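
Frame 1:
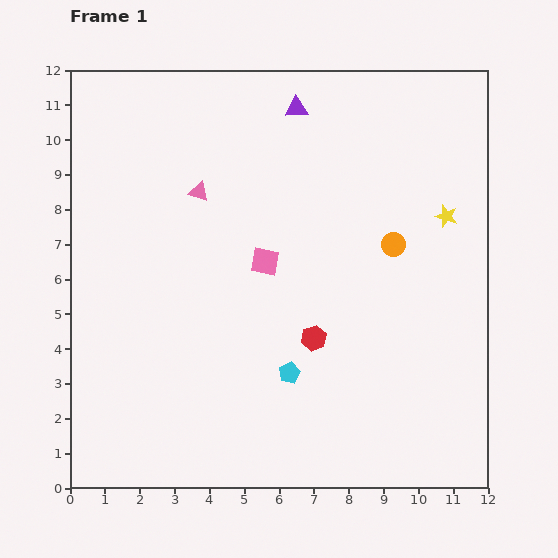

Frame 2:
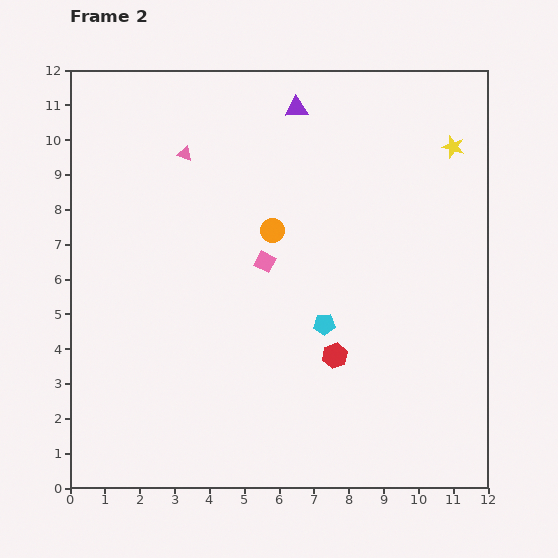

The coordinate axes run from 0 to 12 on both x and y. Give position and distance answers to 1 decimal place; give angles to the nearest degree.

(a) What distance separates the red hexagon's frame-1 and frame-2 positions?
0.8

The red hexagon moved from (7.0, 4.3) to (7.6, 3.8), a distance of √(0.6² + 0.5²) ≈ 0.8.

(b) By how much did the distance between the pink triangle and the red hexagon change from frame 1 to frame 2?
+1.9

Distance in frame 1: 5.3. Distance in frame 2: 7.2.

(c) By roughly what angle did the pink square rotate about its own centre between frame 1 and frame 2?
17° clockwise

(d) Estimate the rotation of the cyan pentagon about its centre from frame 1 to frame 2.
22° clockwise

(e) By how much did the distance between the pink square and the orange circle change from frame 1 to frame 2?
-2.8

Distance in frame 1: 3.7. Distance in frame 2: 0.9.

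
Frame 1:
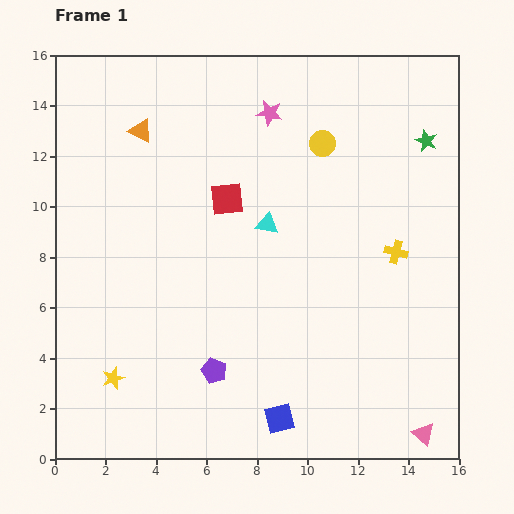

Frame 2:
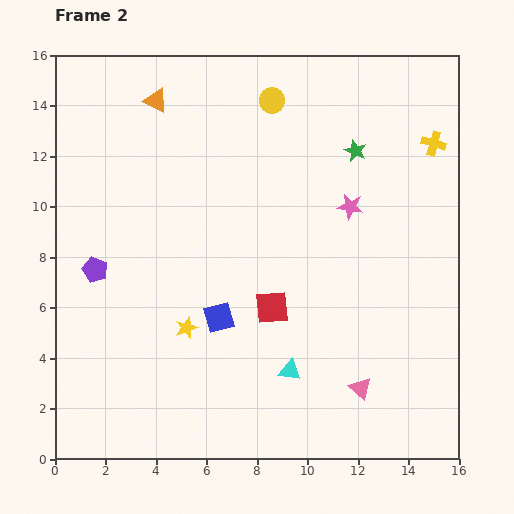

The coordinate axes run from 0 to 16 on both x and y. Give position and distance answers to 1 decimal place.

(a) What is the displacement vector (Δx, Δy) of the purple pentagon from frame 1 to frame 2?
(-4.7, 4.0)

The purple pentagon was at (6.3, 3.5) in frame 1 and (1.6, 7.5) in frame 2.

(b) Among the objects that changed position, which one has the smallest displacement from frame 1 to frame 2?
the orange triangle

(moved 1.3)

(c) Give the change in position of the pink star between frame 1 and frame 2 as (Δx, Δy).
(3.2, -3.7)

The pink star was at (8.5, 13.7) in frame 1 and (11.7, 10.0) in frame 2.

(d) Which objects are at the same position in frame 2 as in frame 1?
none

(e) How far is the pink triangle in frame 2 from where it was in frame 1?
3.1

The pink triangle moved from (14.6, 1.0) to (12.1, 2.8), a distance of √(2.5² + 1.8²) ≈ 3.1.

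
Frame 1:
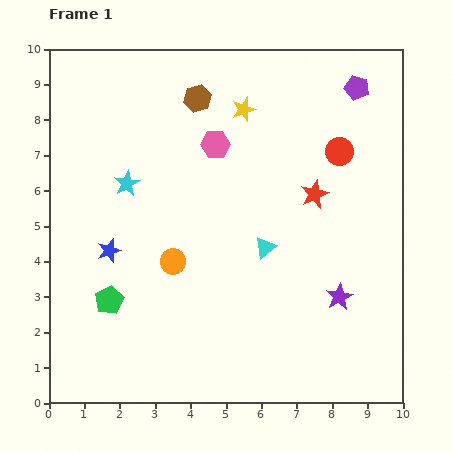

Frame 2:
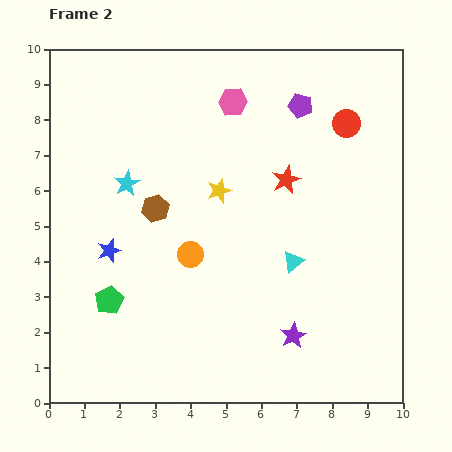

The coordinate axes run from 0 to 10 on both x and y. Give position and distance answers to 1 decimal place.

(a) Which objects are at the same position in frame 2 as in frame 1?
the green pentagon, the cyan star, the blue star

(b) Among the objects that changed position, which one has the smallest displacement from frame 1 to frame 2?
the orange circle

(moved 0.5)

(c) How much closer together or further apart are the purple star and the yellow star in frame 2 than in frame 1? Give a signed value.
-1.3

Distance in frame 1: 5.9. Distance in frame 2: 4.6.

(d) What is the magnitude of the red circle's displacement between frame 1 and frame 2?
0.8

The red circle moved from (8.2, 7.1) to (8.4, 7.9), a distance of √(0.2² + 0.8²) ≈ 0.8.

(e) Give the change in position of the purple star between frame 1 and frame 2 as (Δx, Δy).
(-1.3, -1.1)

The purple star was at (8.2, 3.0) in frame 1 and (6.9, 1.9) in frame 2.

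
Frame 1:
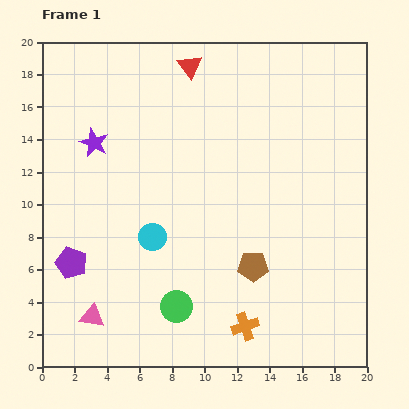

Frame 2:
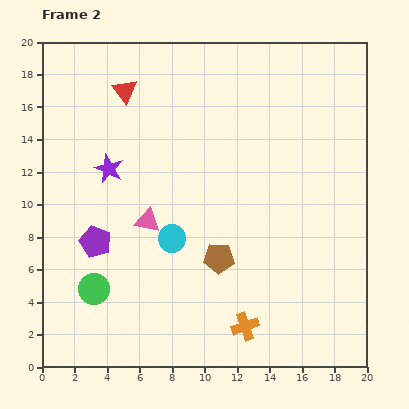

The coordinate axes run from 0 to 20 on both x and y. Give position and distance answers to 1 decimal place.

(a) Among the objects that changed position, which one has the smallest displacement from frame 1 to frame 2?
the cyan circle

(moved 1.2)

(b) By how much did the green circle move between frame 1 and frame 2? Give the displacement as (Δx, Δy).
(-5.1, 1.1)

The green circle was at (8.3, 3.7) in frame 1 and (3.2, 4.8) in frame 2.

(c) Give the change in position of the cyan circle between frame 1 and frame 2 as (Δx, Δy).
(1.2, -0.1)

The cyan circle was at (6.8, 8.0) in frame 1 and (8.0, 7.9) in frame 2.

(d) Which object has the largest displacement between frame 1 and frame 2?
the pink triangle

(moved 6.8; next 5.2)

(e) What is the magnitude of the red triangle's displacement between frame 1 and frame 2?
4.3

The red triangle moved from (9.1, 18.5) to (5.1, 17.0), a distance of √(4.0² + 1.5²) ≈ 4.3.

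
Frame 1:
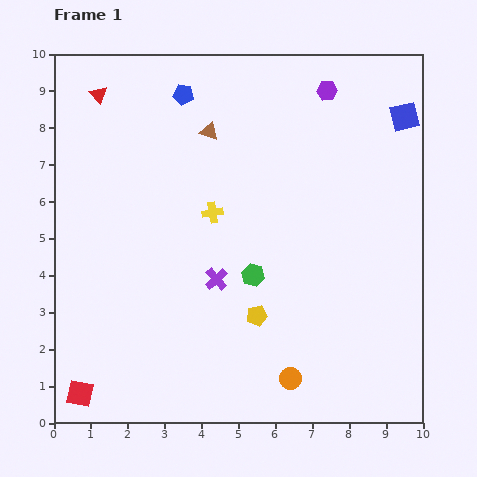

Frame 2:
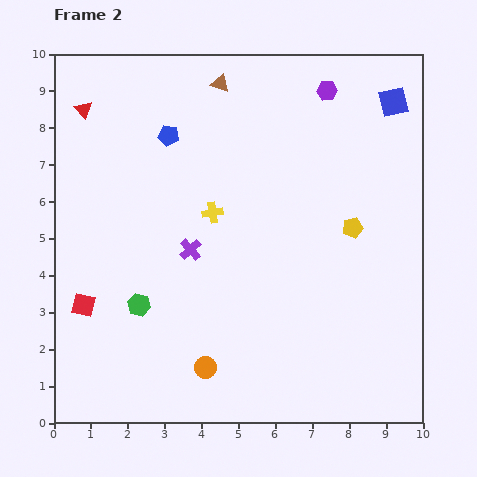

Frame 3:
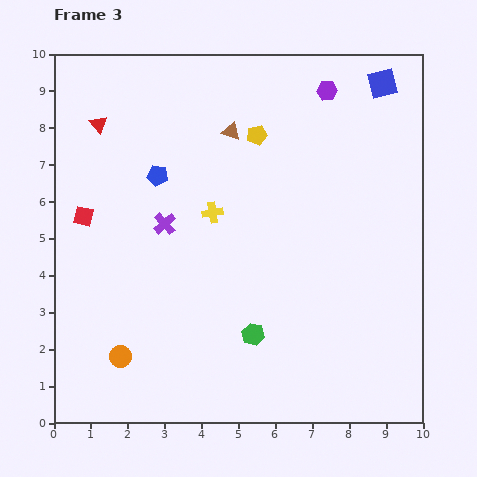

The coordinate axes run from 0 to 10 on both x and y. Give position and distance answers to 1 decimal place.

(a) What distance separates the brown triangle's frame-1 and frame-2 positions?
1.3

The brown triangle moved from (4.2, 7.9) to (4.5, 9.2), a distance of √(0.3² + 1.3²) ≈ 1.3.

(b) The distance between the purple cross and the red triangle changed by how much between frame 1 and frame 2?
-1.1

Distance in frame 1: 5.9. Distance in frame 2: 4.8.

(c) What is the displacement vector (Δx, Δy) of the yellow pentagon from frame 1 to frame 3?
(0.0, 4.9)

The yellow pentagon was at (5.5, 2.9) in frame 1 and (5.5, 7.8) in frame 3.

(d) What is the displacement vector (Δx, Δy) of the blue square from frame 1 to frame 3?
(-0.6, 0.9)

The blue square was at (9.5, 8.3) in frame 1 and (8.9, 9.2) in frame 3.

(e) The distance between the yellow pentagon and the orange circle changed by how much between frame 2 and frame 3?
+1.5

Distance in frame 2: 5.5. Distance in frame 3: 7.0.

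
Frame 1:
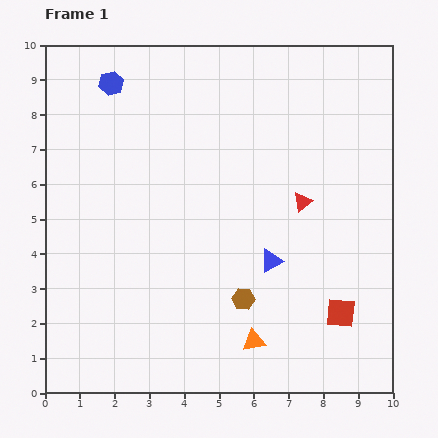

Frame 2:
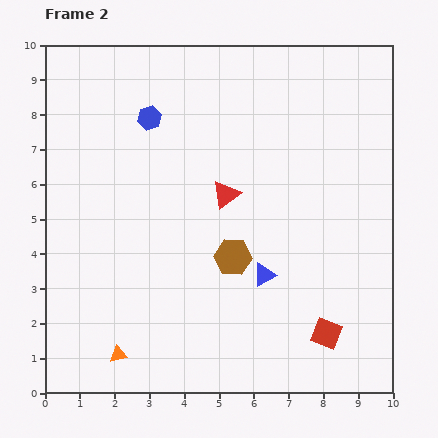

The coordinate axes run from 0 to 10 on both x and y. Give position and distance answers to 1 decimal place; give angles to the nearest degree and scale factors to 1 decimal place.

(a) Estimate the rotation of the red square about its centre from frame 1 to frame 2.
17° clockwise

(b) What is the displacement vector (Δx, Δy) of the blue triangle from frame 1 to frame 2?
(-0.2, -0.4)

The blue triangle was at (6.5, 3.8) in frame 1 and (6.3, 3.4) in frame 2.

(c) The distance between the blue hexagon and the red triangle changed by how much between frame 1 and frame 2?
-3.4

Distance in frame 1: 6.5. Distance in frame 2: 3.1.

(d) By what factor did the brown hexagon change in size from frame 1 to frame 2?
1.7×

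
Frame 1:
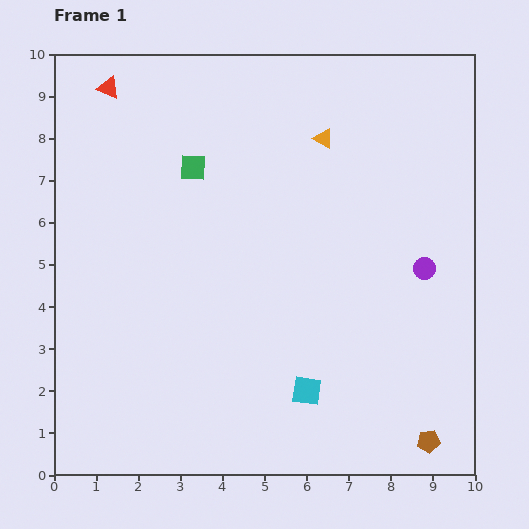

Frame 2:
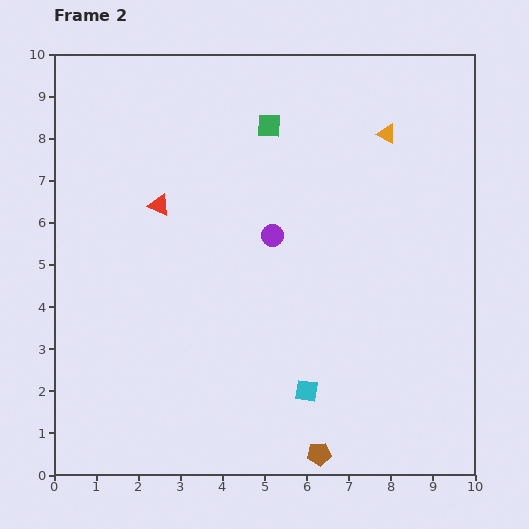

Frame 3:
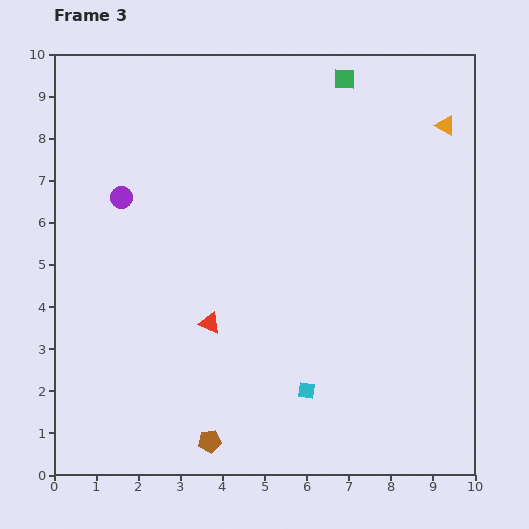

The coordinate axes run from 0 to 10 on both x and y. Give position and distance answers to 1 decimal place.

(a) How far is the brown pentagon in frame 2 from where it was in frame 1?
2.6

The brown pentagon moved from (8.9, 0.8) to (6.3, 0.5), a distance of √(2.6² + 0.3²) ≈ 2.6.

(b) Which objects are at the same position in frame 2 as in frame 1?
the cyan square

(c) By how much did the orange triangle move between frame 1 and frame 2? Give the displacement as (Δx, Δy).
(1.5, 0.1)

The orange triangle was at (6.4, 8.0) in frame 1 and (7.9, 8.1) in frame 2.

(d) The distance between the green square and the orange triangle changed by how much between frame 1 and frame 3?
-0.6

Distance in frame 1: 3.2. Distance in frame 3: 2.6.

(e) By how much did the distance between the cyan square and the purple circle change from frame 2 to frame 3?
+2.6

Distance in frame 2: 3.8. Distance in frame 3: 6.4.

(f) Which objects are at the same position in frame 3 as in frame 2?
the cyan square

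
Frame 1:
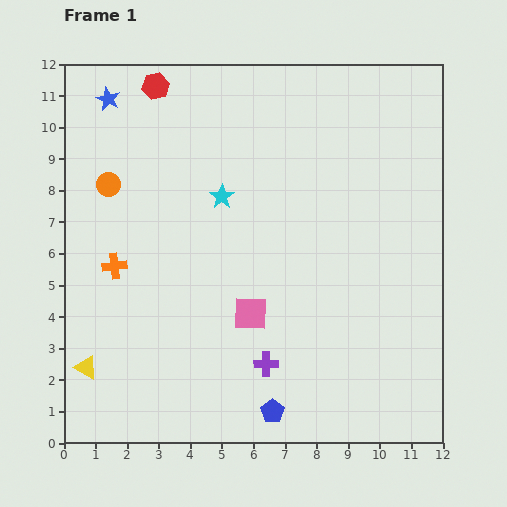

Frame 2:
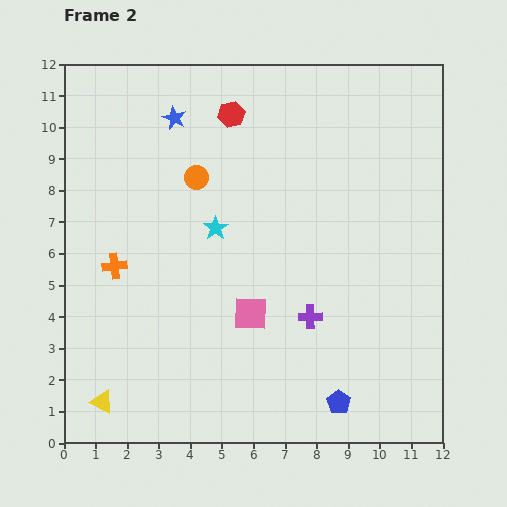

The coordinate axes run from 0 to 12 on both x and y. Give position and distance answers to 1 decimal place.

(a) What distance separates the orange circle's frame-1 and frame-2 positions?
2.8

The orange circle moved from (1.4, 8.2) to (4.2, 8.4), a distance of √(2.8² + 0.2²) ≈ 2.8.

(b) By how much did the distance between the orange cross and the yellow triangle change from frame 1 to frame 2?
+1.0

Distance in frame 1: 3.3. Distance in frame 2: 4.3.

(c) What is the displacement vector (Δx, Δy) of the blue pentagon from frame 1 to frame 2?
(2.1, 0.3)

The blue pentagon was at (6.6, 1.0) in frame 1 and (8.7, 1.3) in frame 2.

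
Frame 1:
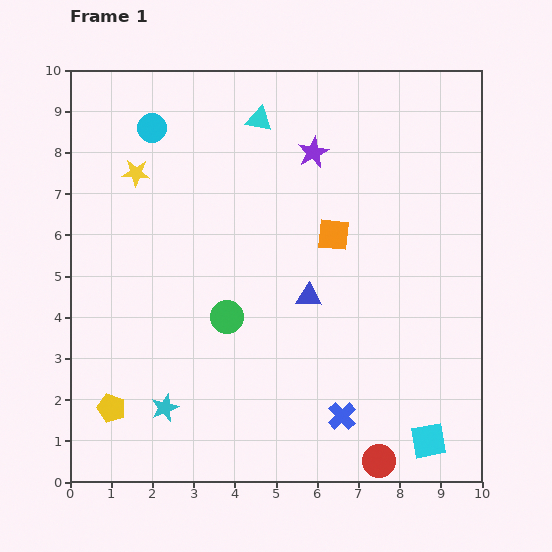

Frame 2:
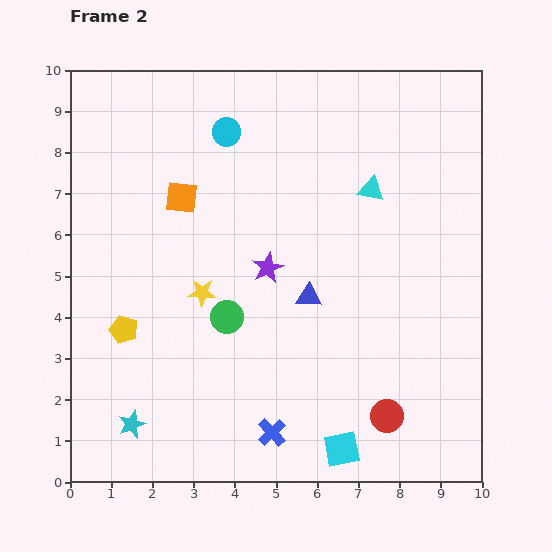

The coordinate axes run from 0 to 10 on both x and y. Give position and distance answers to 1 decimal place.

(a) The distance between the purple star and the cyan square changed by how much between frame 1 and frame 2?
-2.7

Distance in frame 1: 7.5. Distance in frame 2: 4.8.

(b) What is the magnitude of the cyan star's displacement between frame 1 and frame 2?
0.9

The cyan star moved from (2.3, 1.8) to (1.5, 1.4), a distance of √(0.8² + 0.4²) ≈ 0.9.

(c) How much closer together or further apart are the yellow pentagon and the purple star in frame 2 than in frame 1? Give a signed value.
-4.1

Distance in frame 1: 7.9. Distance in frame 2: 3.8.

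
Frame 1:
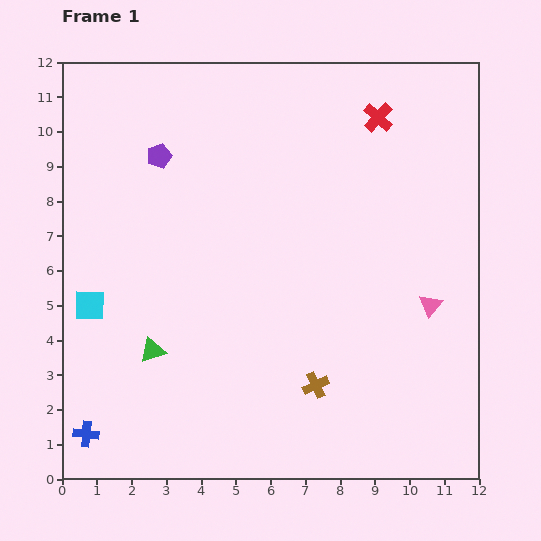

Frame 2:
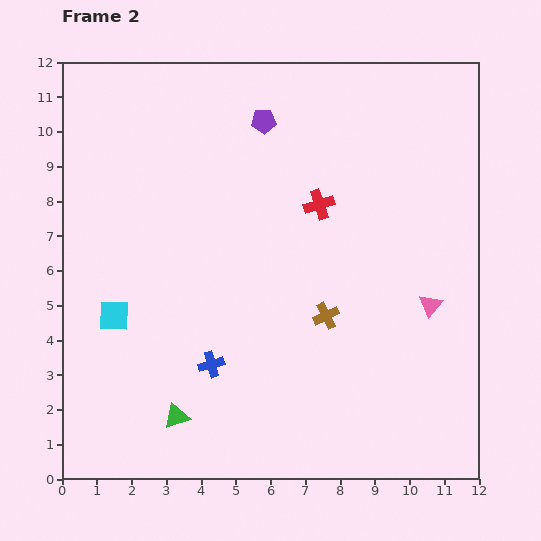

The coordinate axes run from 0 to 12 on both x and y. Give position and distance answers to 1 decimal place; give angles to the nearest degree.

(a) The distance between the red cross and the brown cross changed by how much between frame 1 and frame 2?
-4.7

Distance in frame 1: 7.9. Distance in frame 2: 3.2.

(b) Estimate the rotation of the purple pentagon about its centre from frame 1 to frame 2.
17° clockwise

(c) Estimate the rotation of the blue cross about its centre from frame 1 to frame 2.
21° counter-clockwise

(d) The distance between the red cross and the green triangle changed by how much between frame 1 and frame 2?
-2.0

Distance in frame 1: 9.3. Distance in frame 2: 7.3.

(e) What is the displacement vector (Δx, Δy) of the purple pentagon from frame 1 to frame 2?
(3.0, 1.0)

The purple pentagon was at (2.8, 9.3) in frame 1 and (5.8, 10.3) in frame 2.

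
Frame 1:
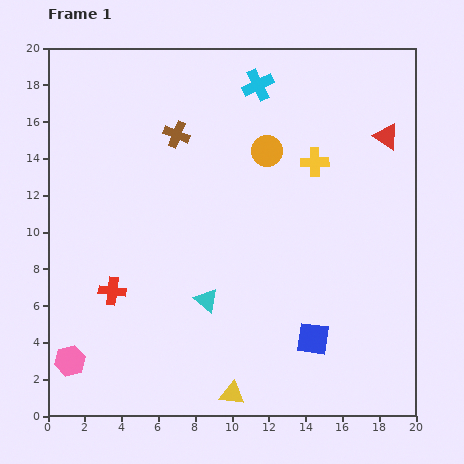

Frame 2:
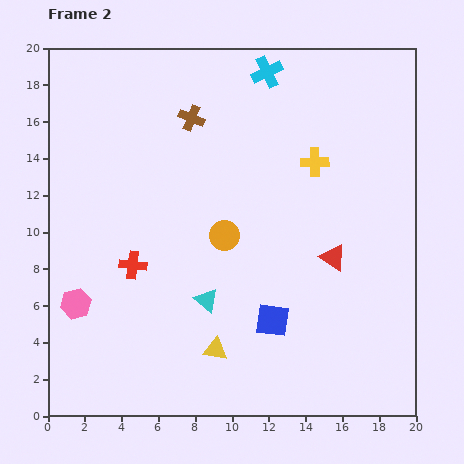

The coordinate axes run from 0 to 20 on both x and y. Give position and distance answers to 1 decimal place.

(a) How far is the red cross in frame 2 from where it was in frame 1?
1.8

The red cross moved from (3.5, 6.8) to (4.6, 8.2), a distance of √(1.1² + 1.4²) ≈ 1.8.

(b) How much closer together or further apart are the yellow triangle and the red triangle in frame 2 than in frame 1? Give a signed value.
-8.2

Distance in frame 1: 16.3. Distance in frame 2: 8.1.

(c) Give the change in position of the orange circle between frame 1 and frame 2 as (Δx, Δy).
(-2.3, -4.6)

The orange circle was at (11.9, 14.4) in frame 1 and (9.6, 9.8) in frame 2.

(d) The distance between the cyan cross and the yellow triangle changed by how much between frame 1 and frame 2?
-1.5

Distance in frame 1: 16.9. Distance in frame 2: 15.4.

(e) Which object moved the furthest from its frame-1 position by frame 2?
the red triangle

(moved 7.2; next 5.1)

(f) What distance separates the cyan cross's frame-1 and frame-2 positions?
0.9

The cyan cross moved from (11.4, 18.0) to (11.9, 18.7), a distance of √(0.5² + 0.7²) ≈ 0.9.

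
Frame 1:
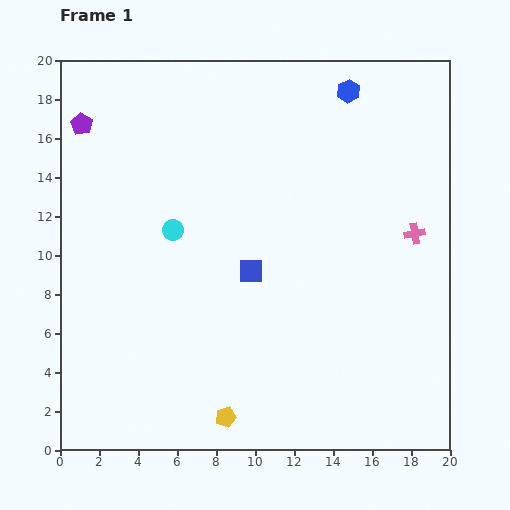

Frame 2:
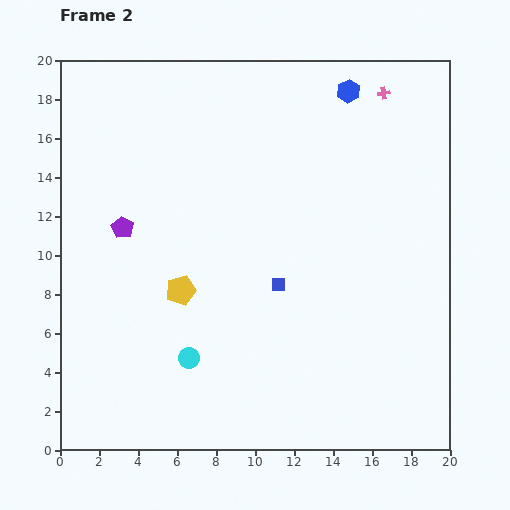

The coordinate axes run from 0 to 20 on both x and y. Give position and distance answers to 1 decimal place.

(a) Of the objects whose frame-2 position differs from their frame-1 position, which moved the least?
the blue square

(moved 1.6)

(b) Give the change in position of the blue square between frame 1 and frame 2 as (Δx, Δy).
(1.4, -0.7)

The blue square was at (9.8, 9.2) in frame 1 and (11.2, 8.5) in frame 2.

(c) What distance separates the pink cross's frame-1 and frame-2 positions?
7.4

The pink cross moved from (18.2, 11.1) to (16.6, 18.3), a distance of √(1.6² + 7.2²) ≈ 7.4.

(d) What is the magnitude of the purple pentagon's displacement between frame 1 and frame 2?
5.7

The purple pentagon moved from (1.1, 16.7) to (3.2, 11.4), a distance of √(2.1² + 5.3²) ≈ 5.7.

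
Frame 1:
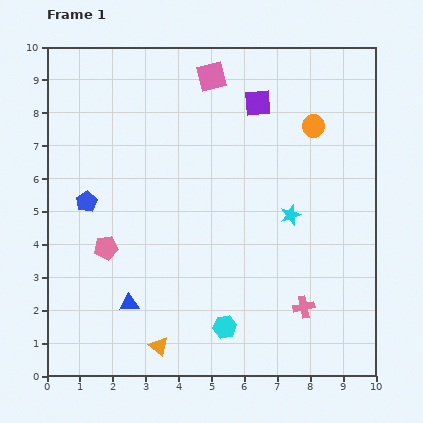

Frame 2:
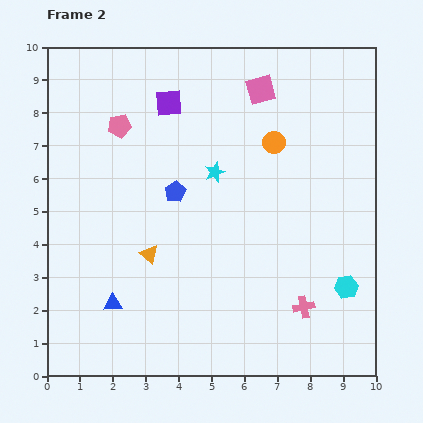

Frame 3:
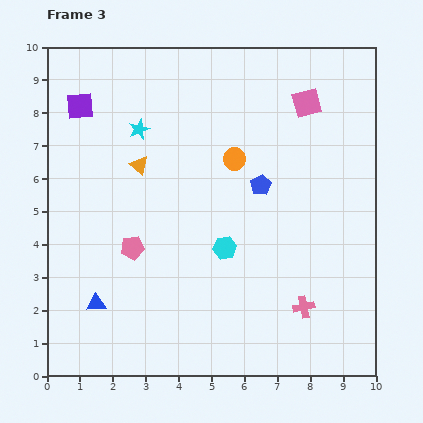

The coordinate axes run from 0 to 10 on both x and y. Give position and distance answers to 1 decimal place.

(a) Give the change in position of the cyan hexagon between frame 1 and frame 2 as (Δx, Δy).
(3.7, 1.2)

The cyan hexagon was at (5.4, 1.5) in frame 1 and (9.1, 2.7) in frame 2.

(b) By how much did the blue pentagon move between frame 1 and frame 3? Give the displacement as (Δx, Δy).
(5.3, 0.5)

The blue pentagon was at (1.2, 5.3) in frame 1 and (6.5, 5.8) in frame 3.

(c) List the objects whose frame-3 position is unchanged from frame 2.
the pink cross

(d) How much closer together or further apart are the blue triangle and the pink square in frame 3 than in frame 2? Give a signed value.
+0.9

Distance in frame 2: 7.9. Distance in frame 3: 8.8.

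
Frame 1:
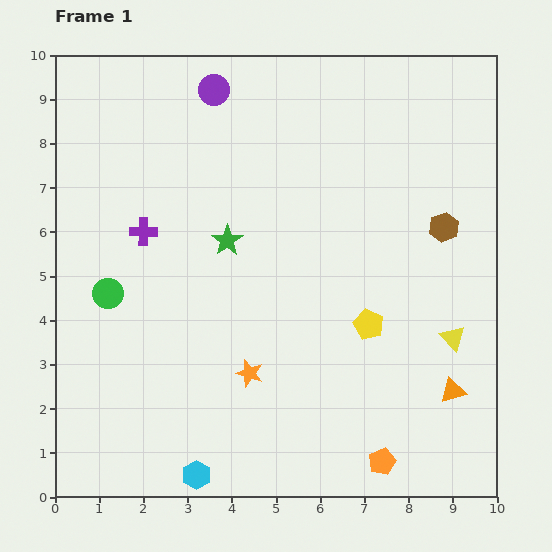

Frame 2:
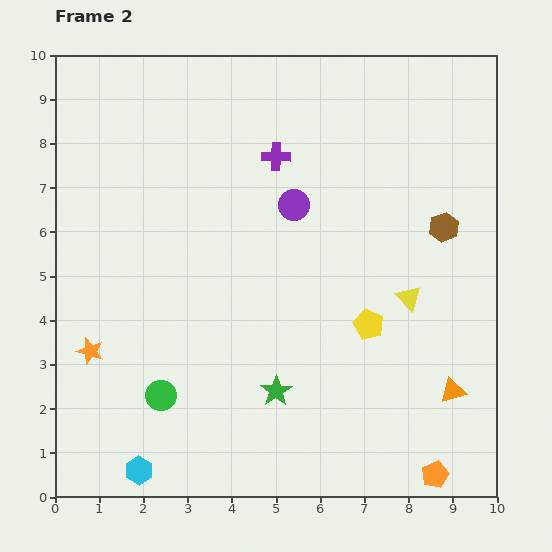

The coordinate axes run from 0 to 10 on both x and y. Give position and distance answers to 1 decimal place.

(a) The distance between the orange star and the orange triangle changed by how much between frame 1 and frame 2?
+3.6

Distance in frame 1: 4.6. Distance in frame 2: 8.2.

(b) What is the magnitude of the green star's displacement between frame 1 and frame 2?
3.6

The green star moved from (3.9, 5.8) to (5.0, 2.4), a distance of √(1.1² + 3.4²) ≈ 3.6.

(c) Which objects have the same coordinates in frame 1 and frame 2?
the yellow pentagon, the orange triangle, the brown hexagon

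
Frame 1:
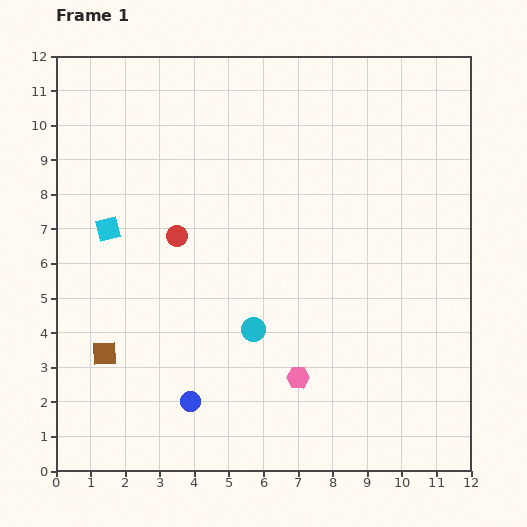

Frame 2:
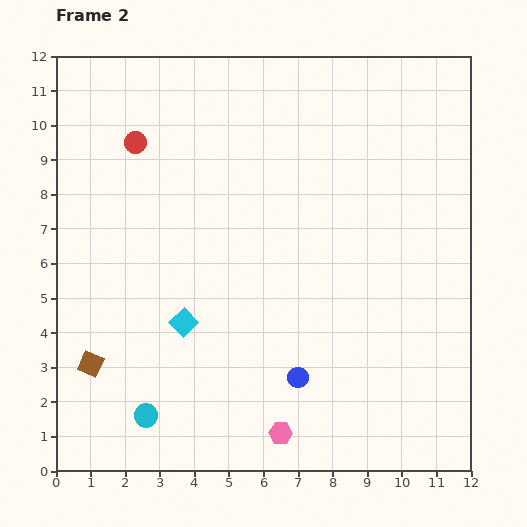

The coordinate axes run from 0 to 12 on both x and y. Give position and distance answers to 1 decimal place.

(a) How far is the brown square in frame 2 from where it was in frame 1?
0.5

The brown square moved from (1.4, 3.4) to (1.0, 3.1), a distance of √(0.4² + 0.3²) ≈ 0.5.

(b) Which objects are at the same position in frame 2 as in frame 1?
none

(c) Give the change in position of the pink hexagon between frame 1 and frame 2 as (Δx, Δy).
(-0.5, -1.6)

The pink hexagon was at (7.0, 2.7) in frame 1 and (6.5, 1.1) in frame 2.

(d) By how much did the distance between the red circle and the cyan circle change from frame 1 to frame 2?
+4.4

Distance in frame 1: 3.5. Distance in frame 2: 7.9.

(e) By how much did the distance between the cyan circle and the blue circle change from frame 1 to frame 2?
+1.7

Distance in frame 1: 2.8. Distance in frame 2: 4.5.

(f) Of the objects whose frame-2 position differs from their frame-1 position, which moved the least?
the brown square

(moved 0.5)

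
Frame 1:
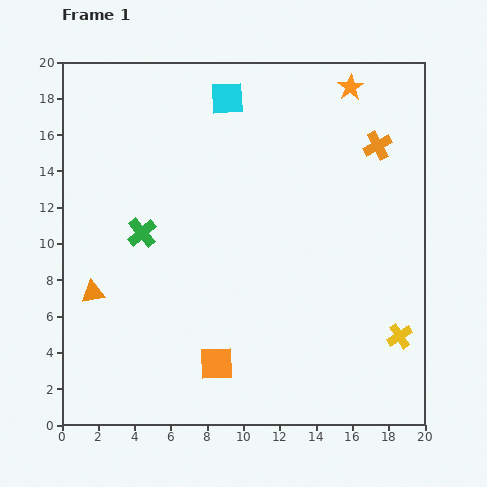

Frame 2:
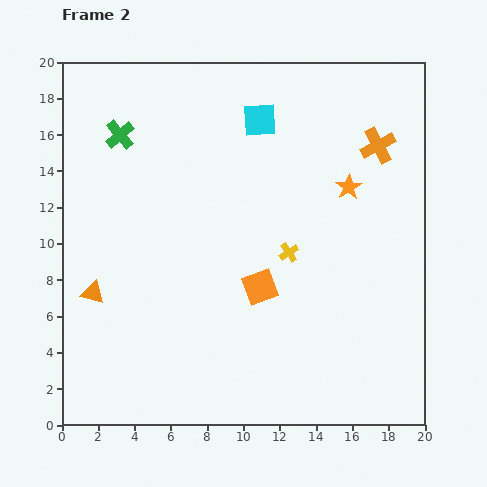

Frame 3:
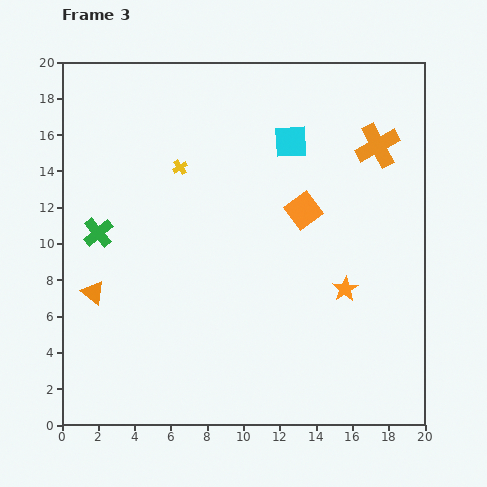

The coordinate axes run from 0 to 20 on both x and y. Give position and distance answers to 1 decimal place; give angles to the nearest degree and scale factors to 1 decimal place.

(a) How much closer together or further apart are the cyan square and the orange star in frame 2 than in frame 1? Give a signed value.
-0.7

Distance in frame 1: 6.8. Distance in frame 2: 6.1.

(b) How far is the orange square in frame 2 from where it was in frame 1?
4.8

The orange square moved from (8.5, 3.4) to (10.9, 7.6), a distance of √(2.4² + 4.2²) ≈ 4.8.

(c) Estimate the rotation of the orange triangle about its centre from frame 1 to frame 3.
47° clockwise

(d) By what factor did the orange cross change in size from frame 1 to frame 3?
1.5×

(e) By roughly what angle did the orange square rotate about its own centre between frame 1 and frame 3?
35° counter-clockwise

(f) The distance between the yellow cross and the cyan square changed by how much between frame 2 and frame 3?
-1.2

Distance in frame 2: 7.5. Distance in frame 3: 6.3.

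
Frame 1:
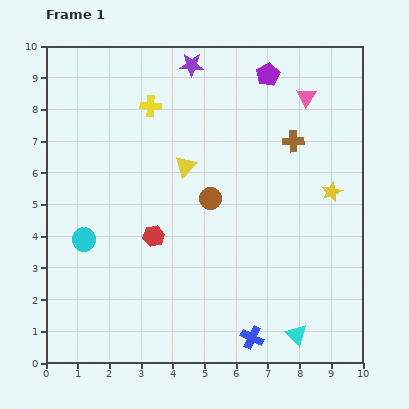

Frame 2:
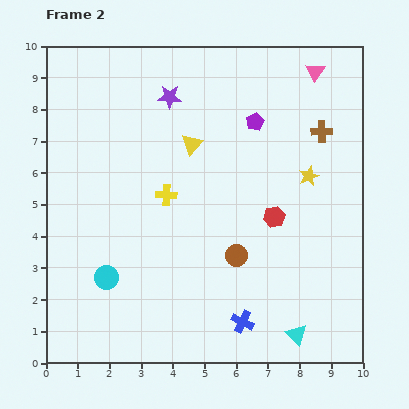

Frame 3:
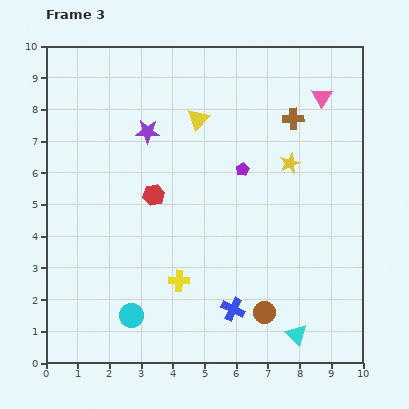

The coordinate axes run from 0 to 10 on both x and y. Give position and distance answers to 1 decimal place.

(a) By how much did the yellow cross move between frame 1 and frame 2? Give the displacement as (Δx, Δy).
(0.5, -2.8)

The yellow cross was at (3.3, 8.1) in frame 1 and (3.8, 5.3) in frame 2.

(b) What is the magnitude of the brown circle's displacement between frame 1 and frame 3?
4.0

The brown circle moved from (5.2, 5.2) to (6.9, 1.6), a distance of √(1.7² + 3.6²) ≈ 4.0.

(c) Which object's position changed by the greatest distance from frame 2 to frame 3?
the red hexagon

(moved 3.9; next 2.7)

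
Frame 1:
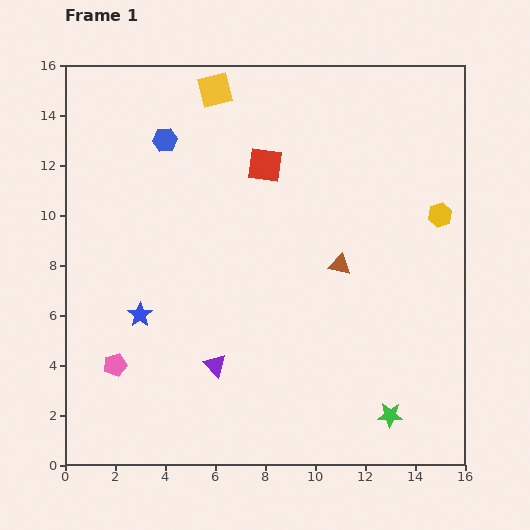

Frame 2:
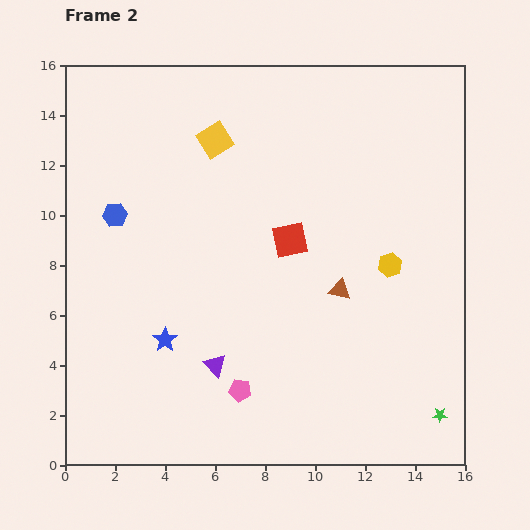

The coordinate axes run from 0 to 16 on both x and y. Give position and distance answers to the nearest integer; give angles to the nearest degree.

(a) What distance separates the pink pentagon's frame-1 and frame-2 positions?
5

The pink pentagon moved from (2, 4) to (7, 3), a distance of √(5² + 1²) ≈ 5.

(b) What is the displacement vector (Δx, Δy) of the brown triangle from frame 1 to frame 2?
(0, -1)

The brown triangle was at (11, 8) in frame 1 and (11, 7) in frame 2.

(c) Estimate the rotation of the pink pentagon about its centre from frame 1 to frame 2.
22° clockwise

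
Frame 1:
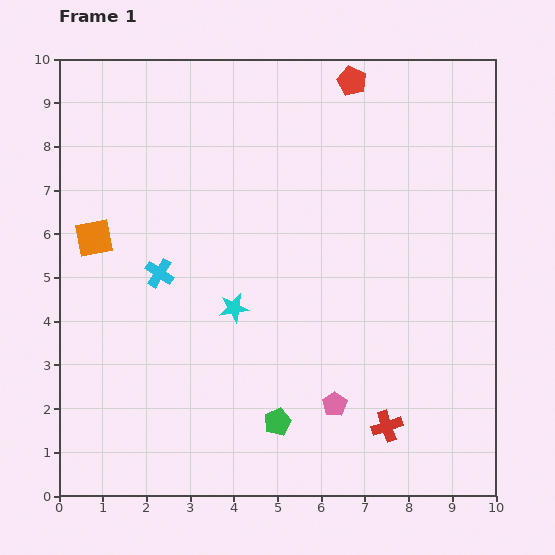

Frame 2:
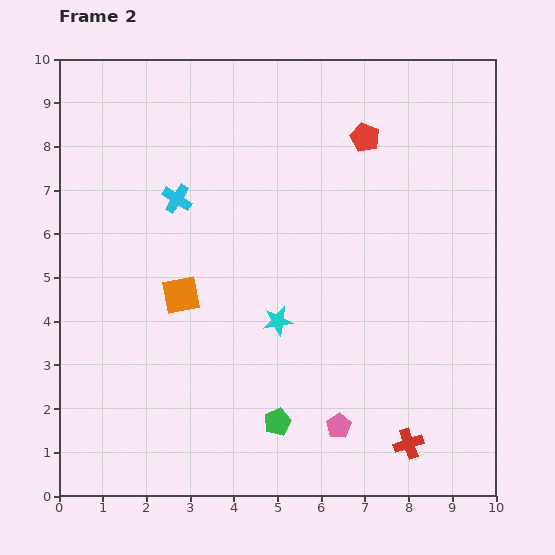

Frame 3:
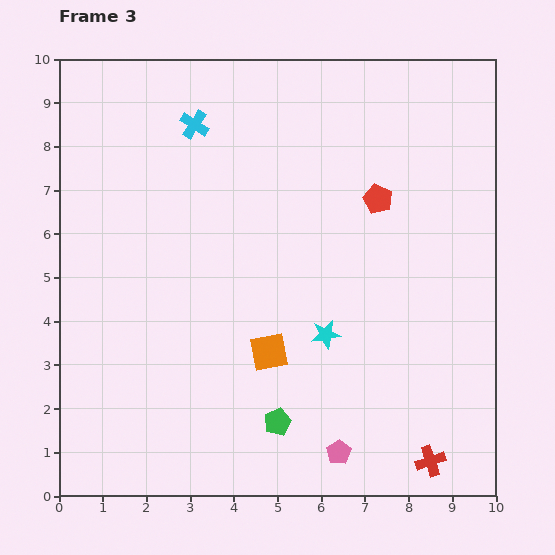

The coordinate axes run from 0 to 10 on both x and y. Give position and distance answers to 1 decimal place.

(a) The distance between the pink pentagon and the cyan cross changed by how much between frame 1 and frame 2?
+1.4

Distance in frame 1: 5.0. Distance in frame 2: 6.4.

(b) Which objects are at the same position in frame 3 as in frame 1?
the green pentagon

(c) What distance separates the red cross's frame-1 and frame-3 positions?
1.3

The red cross moved from (7.5, 1.6) to (8.5, 0.8), a distance of √(1.0² + 0.8²) ≈ 1.3.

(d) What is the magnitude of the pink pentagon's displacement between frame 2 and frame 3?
0.6

The pink pentagon moved from (6.4, 1.6) to (6.4, 1.0), a distance of √(0.0² + 0.6²) ≈ 0.6.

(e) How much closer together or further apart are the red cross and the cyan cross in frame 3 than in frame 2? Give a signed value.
+1.7

Distance in frame 2: 7.7. Distance in frame 3: 9.4.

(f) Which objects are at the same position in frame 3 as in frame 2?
the green pentagon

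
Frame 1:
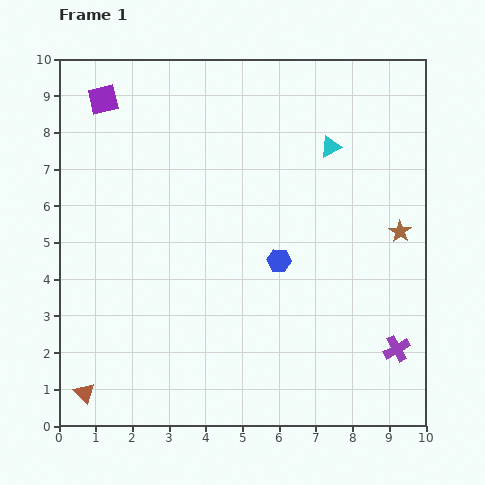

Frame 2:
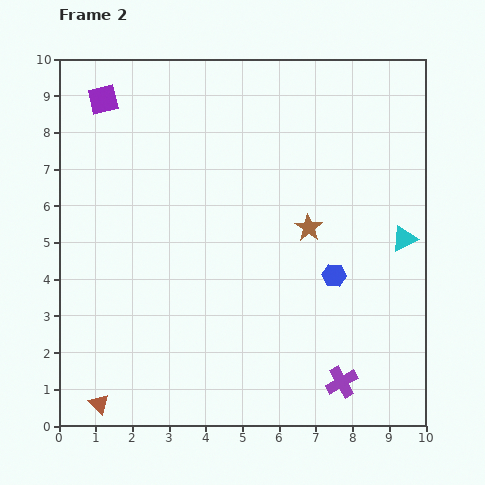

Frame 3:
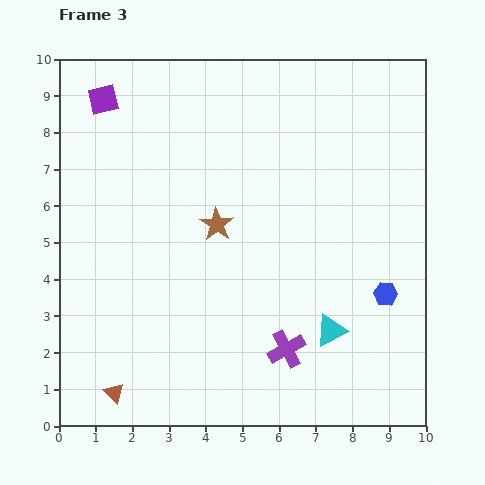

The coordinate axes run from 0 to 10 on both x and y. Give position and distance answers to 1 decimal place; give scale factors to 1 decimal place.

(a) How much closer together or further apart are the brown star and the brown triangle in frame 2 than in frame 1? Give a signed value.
-2.2

Distance in frame 1: 9.7. Distance in frame 2: 7.5.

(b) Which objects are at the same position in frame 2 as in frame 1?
the purple square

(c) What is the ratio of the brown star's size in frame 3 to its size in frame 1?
1.5×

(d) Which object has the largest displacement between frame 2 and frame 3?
the cyan triangle

(moved 3.2; next 2.5)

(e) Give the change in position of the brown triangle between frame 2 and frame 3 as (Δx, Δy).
(0.4, 0.3)

The brown triangle was at (1.1, 0.6) in frame 2 and (1.5, 0.9) in frame 3.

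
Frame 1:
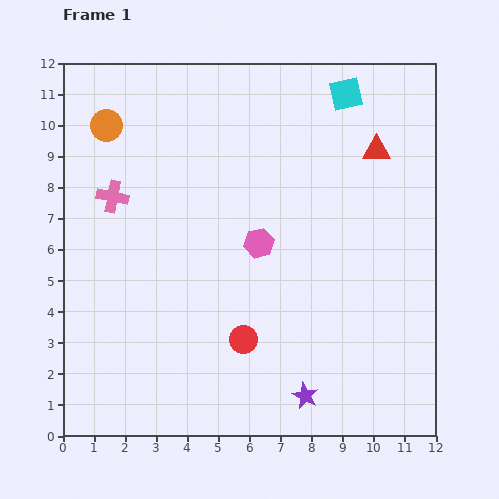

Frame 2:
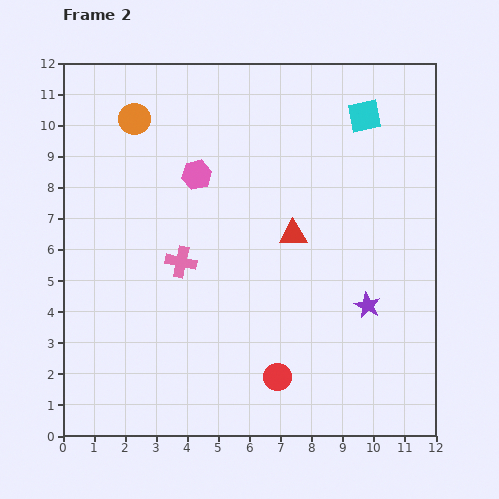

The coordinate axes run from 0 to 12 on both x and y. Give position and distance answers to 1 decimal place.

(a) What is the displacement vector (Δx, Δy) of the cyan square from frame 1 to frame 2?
(0.6, -0.7)

The cyan square was at (9.1, 11.0) in frame 1 and (9.7, 10.3) in frame 2.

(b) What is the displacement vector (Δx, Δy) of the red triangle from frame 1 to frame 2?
(-2.7, -2.7)

The red triangle was at (10.1, 9.2) in frame 1 and (7.4, 6.5) in frame 2.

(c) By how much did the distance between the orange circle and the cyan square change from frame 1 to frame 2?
-0.4

Distance in frame 1: 7.8. Distance in frame 2: 7.4.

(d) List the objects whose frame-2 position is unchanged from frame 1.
none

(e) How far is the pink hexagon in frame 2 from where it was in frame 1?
3.0

The pink hexagon moved from (6.3, 6.2) to (4.3, 8.4), a distance of √(2.0² + 2.2²) ≈ 3.0.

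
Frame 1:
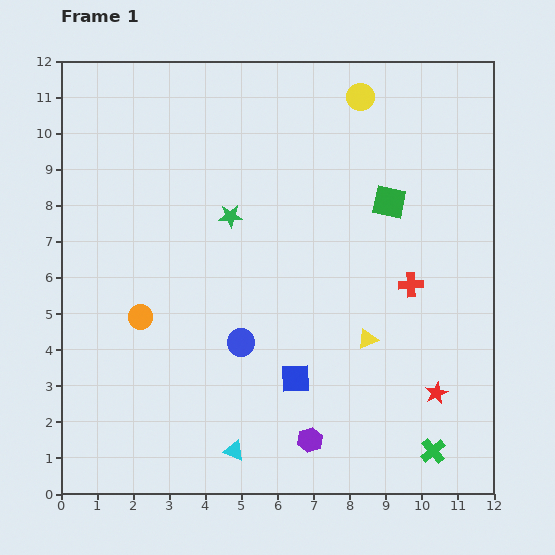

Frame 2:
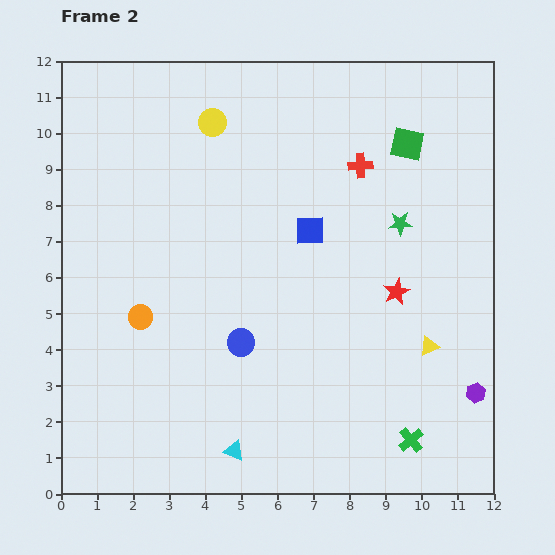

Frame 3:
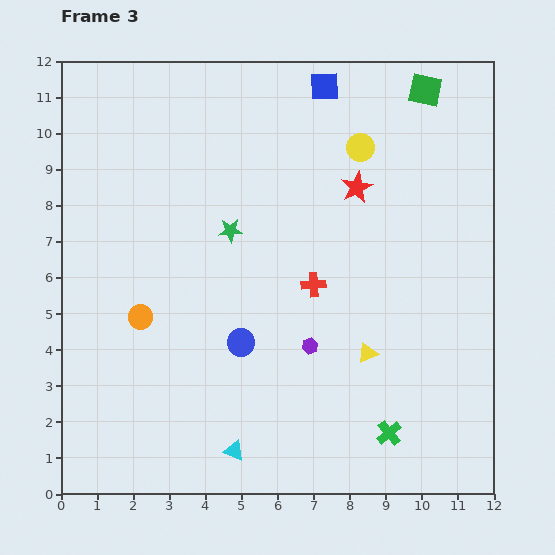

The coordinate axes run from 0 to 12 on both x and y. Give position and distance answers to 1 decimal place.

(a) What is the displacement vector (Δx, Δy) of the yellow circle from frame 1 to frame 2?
(-4.1, -0.7)

The yellow circle was at (8.3, 11.0) in frame 1 and (4.2, 10.3) in frame 2.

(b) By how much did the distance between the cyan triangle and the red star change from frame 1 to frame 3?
+2.3

Distance in frame 1: 5.8. Distance in frame 3: 8.1.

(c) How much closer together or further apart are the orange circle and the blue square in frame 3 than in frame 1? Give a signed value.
+3.6

Distance in frame 1: 4.6. Distance in frame 3: 8.2.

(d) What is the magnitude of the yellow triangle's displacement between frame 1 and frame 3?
0.4

The yellow triangle moved from (8.5, 4.3) to (8.5, 3.9), a distance of √(0.0² + 0.4²) ≈ 0.4.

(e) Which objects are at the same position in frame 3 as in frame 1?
the cyan triangle, the blue circle, the orange circle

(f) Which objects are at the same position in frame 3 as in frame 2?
the cyan triangle, the blue circle, the orange circle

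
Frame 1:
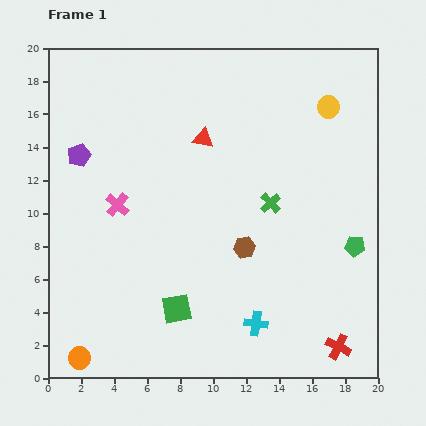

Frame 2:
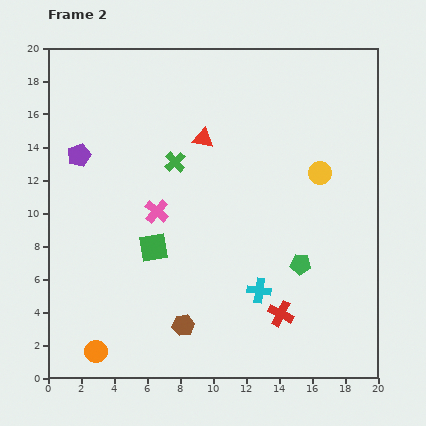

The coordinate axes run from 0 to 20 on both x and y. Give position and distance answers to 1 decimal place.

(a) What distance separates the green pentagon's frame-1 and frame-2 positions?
3.5

The green pentagon moved from (18.6, 8.0) to (15.3, 6.9), a distance of √(3.3² + 1.1²) ≈ 3.5.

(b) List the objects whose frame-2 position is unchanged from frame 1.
the purple pentagon, the red triangle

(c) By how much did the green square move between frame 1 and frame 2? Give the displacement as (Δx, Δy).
(-1.4, 3.7)

The green square was at (7.8, 4.2) in frame 1 and (6.4, 7.9) in frame 2.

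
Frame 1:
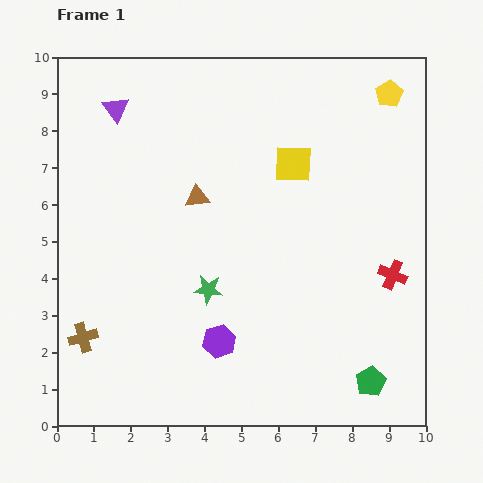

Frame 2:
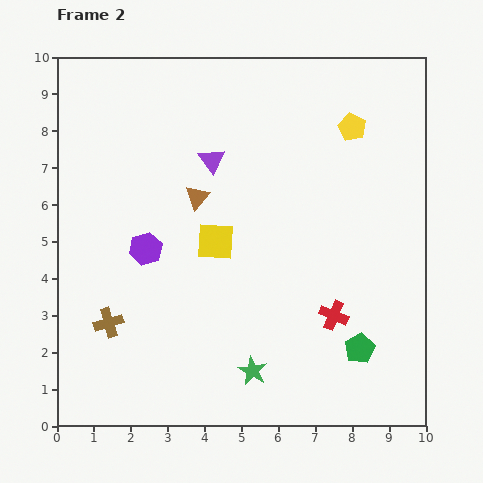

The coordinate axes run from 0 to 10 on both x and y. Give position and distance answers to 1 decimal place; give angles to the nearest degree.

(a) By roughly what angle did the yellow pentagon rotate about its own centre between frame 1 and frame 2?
16° counter-clockwise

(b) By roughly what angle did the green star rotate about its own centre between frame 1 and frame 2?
23° clockwise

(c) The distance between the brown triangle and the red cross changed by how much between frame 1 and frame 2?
-0.8

Distance in frame 1: 5.7. Distance in frame 2: 4.9.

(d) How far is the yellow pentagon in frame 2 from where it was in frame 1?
1.3

The yellow pentagon moved from (9.0, 9.0) to (8.0, 8.1), a distance of √(1.0² + 0.9²) ≈ 1.3.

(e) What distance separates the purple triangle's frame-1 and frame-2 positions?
3.0

The purple triangle moved from (1.6, 8.6) to (4.2, 7.2), a distance of √(2.6² + 1.4²) ≈ 3.0.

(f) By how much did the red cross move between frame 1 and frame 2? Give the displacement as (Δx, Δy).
(-1.6, -1.1)

The red cross was at (9.1, 4.1) in frame 1 and (7.5, 3.0) in frame 2.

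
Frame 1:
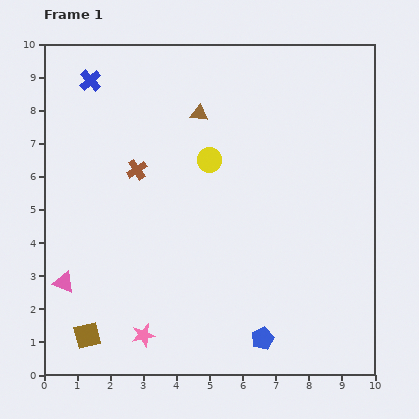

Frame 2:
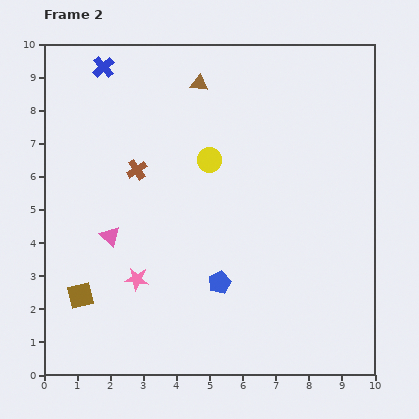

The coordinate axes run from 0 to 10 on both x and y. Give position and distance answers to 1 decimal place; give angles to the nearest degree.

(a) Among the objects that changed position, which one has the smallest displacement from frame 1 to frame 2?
the blue cross

(moved 0.6)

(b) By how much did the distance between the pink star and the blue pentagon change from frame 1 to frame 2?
-1.1

Distance in frame 1: 3.6. Distance in frame 2: 2.5.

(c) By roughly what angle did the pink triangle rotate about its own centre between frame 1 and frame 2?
21° clockwise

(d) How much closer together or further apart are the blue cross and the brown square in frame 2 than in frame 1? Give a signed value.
-0.8

Distance in frame 1: 7.7. Distance in frame 2: 6.9.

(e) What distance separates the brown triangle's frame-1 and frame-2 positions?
0.9

The brown triangle moved from (4.7, 7.9) to (4.7, 8.8), a distance of √(0.0² + 0.9²) ≈ 0.9.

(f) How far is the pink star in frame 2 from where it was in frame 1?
1.7

The pink star moved from (3.0, 1.2) to (2.8, 2.9), a distance of √(0.2² + 1.7²) ≈ 1.7.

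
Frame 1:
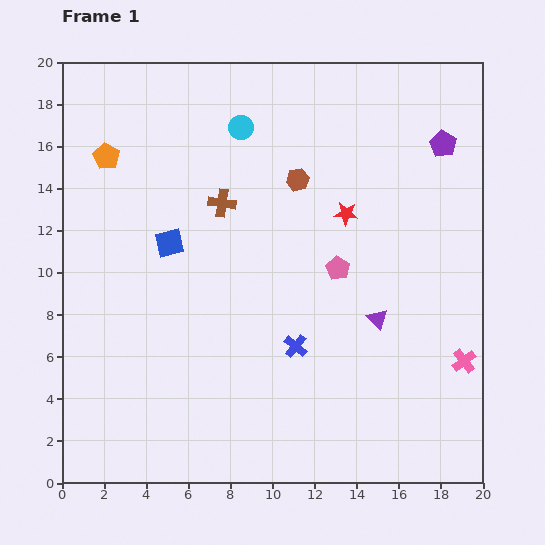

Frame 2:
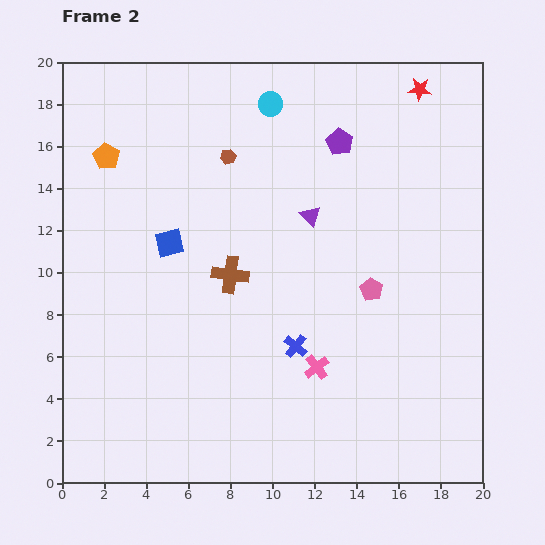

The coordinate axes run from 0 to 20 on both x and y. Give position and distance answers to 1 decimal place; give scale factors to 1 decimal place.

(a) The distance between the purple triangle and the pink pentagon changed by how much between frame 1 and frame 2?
+1.4

Distance in frame 1: 3.1. Distance in frame 2: 4.5.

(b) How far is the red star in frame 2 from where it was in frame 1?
6.9

The red star moved from (13.5, 12.8) to (17.0, 18.7), a distance of √(3.5² + 5.9²) ≈ 6.9.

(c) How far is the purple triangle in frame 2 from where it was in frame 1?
5.9

The purple triangle moved from (15.0, 7.8) to (11.8, 12.7), a distance of √(3.2² + 4.9²) ≈ 5.9.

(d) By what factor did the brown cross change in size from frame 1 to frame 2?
1.3×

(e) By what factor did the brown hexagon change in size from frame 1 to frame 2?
0.7×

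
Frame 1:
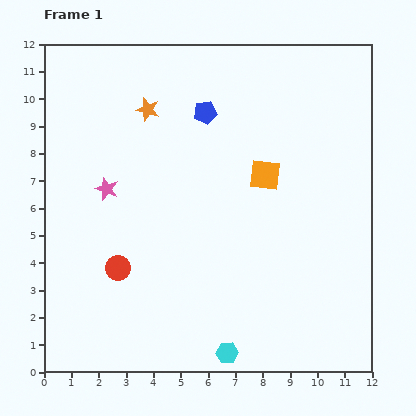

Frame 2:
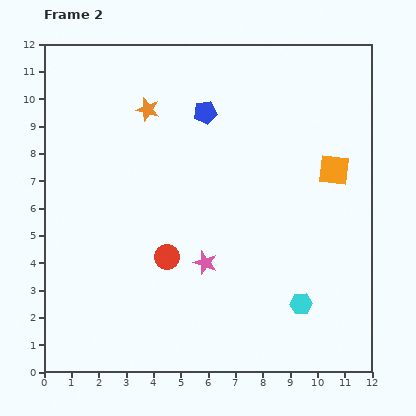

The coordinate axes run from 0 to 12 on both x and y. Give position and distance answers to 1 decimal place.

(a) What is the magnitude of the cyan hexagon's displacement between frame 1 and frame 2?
3.2

The cyan hexagon moved from (6.7, 0.7) to (9.4, 2.5), a distance of √(2.7² + 1.8²) ≈ 3.2.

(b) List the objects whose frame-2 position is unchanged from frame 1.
the blue pentagon, the orange star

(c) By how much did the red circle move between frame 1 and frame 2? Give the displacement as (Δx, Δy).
(1.8, 0.4)

The red circle was at (2.7, 3.8) in frame 1 and (4.5, 4.2) in frame 2.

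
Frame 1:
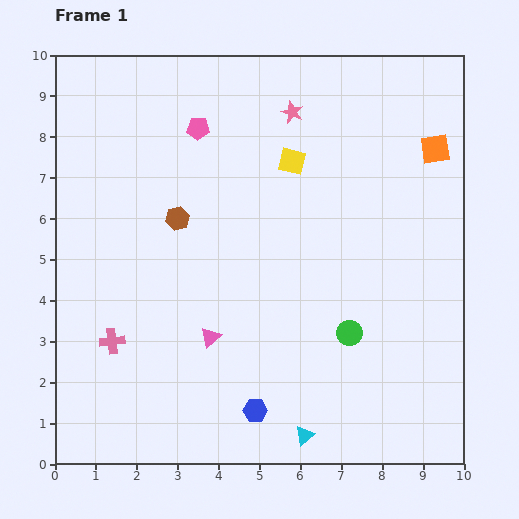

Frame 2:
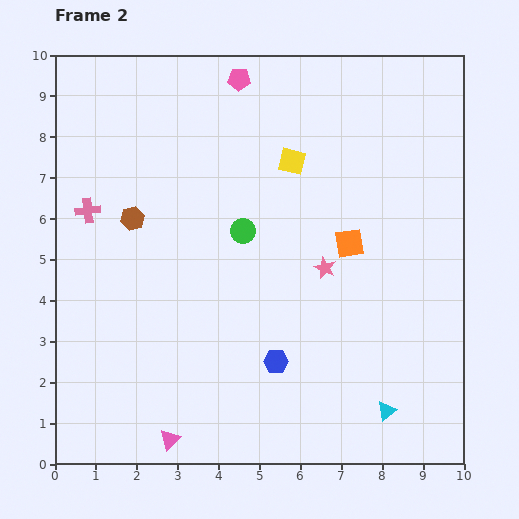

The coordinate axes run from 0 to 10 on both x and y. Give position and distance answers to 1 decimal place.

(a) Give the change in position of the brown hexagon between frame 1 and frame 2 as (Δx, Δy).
(-1.1, 0.0)

The brown hexagon was at (3.0, 6.0) in frame 1 and (1.9, 6.0) in frame 2.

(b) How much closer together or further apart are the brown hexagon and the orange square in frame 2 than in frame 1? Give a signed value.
-1.2

Distance in frame 1: 6.5. Distance in frame 2: 5.3.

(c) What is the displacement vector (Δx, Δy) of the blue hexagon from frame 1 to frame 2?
(0.5, 1.2)

The blue hexagon was at (4.9, 1.3) in frame 1 and (5.4, 2.5) in frame 2.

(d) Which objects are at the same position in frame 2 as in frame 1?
the yellow square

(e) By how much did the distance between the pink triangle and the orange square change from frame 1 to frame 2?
-0.7

Distance in frame 1: 7.2. Distance in frame 2: 6.5.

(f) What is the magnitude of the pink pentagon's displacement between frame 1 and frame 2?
1.6

The pink pentagon moved from (3.5, 8.2) to (4.5, 9.4), a distance of √(1.0² + 1.2²) ≈ 1.6.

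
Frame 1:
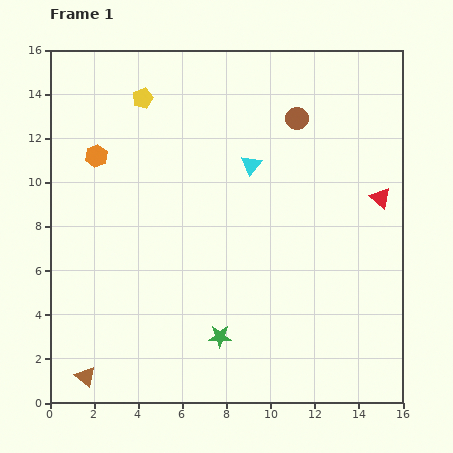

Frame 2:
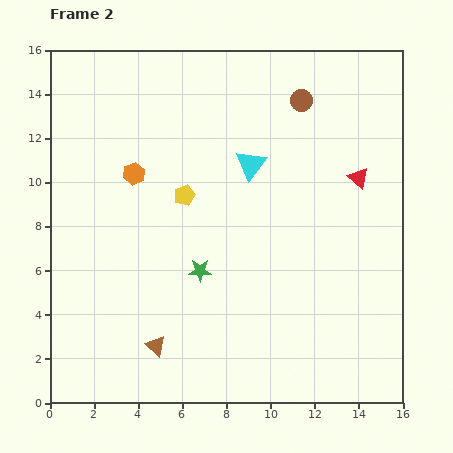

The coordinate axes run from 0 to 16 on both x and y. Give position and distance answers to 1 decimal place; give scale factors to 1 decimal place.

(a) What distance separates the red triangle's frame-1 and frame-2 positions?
1.3

The red triangle moved from (15.0, 9.3) to (14.0, 10.2), a distance of √(1.0² + 0.9²) ≈ 1.3.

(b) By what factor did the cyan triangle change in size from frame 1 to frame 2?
1.5×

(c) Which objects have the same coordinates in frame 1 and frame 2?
the cyan triangle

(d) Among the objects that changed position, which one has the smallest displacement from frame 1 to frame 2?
the brown circle

(moved 0.8)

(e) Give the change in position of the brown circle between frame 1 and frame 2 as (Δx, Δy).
(0.2, 0.8)

The brown circle was at (11.2, 12.9) in frame 1 and (11.4, 13.7) in frame 2.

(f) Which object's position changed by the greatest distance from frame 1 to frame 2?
the yellow pentagon

(moved 4.8; next 3.5)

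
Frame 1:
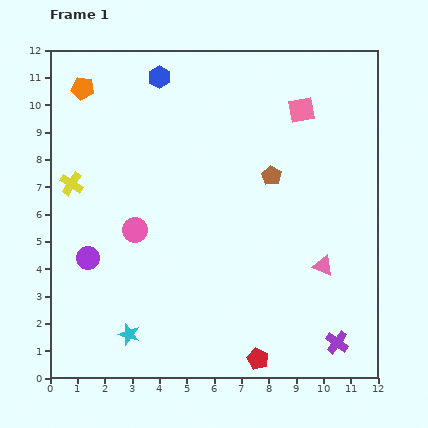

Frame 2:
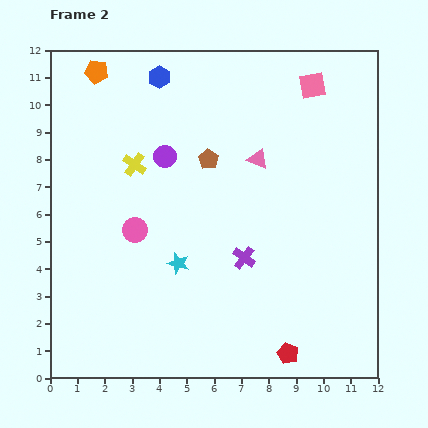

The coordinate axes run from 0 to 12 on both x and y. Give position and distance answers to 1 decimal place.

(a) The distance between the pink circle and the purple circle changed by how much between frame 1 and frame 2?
+0.9

Distance in frame 1: 2.0. Distance in frame 2: 2.9.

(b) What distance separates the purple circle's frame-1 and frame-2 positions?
4.6

The purple circle moved from (1.4, 4.4) to (4.2, 8.1), a distance of √(2.8² + 3.7²) ≈ 4.6.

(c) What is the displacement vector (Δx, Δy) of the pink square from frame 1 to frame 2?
(0.4, 0.9)

The pink square was at (9.2, 9.8) in frame 1 and (9.6, 10.7) in frame 2.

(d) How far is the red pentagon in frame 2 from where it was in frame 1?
1.1

The red pentagon moved from (7.6, 0.7) to (8.7, 0.9), a distance of √(1.1² + 0.2²) ≈ 1.1.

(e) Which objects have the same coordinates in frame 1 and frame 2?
the pink circle, the blue hexagon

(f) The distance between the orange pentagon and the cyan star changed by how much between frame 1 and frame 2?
-1.6

Distance in frame 1: 9.2. Distance in frame 2: 7.6.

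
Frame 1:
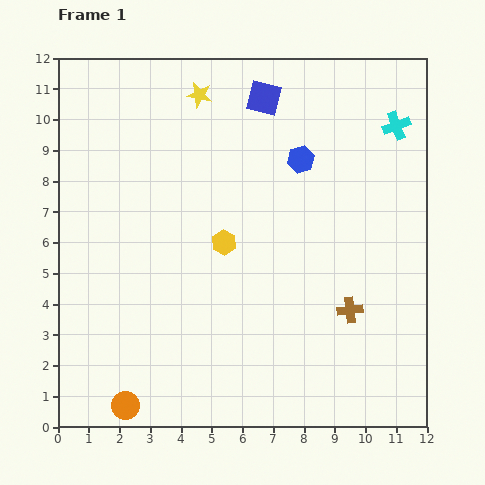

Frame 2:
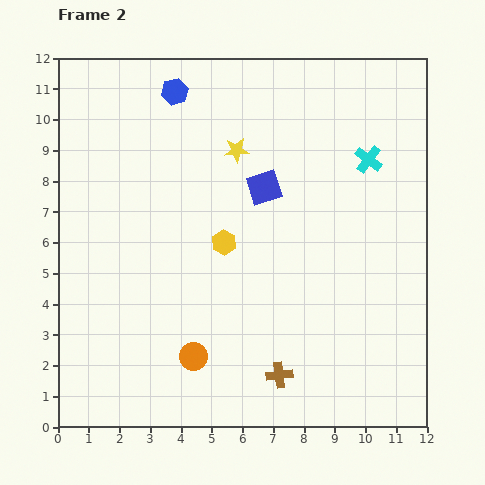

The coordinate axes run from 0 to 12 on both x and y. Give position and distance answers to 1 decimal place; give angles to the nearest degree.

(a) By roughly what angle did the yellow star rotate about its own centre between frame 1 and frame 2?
17° counter-clockwise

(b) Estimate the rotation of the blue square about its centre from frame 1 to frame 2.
31° counter-clockwise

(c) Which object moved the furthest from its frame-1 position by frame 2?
the blue hexagon

(moved 4.7; next 3.1)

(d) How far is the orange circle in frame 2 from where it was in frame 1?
2.7

The orange circle moved from (2.2, 0.7) to (4.4, 2.3), a distance of √(2.2² + 1.6²) ≈ 2.7.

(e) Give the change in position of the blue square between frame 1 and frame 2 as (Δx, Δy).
(0.0, -2.9)

The blue square was at (6.7, 10.7) in frame 1 and (6.7, 7.8) in frame 2.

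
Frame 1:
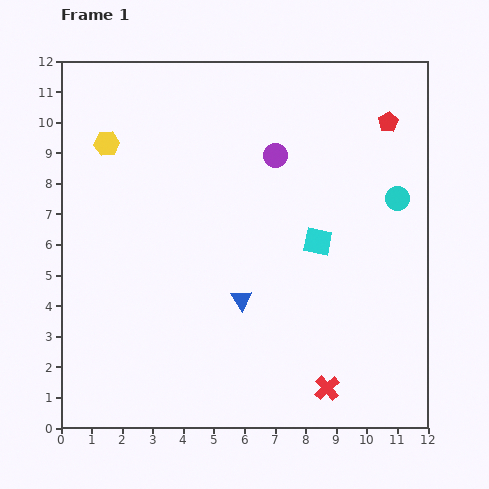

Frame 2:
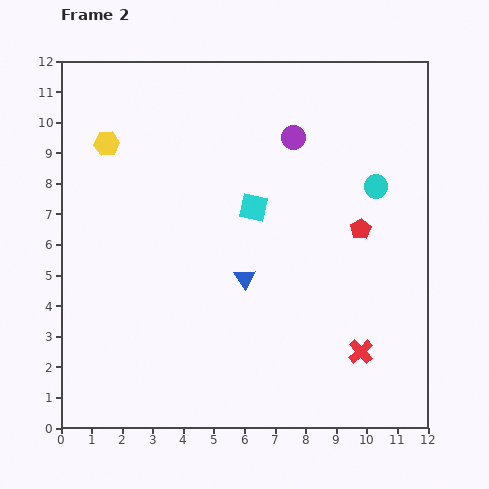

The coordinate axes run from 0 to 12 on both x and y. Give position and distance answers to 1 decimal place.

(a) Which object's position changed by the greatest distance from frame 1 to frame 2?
the red pentagon

(moved 3.6; next 2.4)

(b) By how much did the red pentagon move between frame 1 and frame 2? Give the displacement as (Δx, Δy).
(-0.9, -3.5)

The red pentagon was at (10.7, 10.0) in frame 1 and (9.8, 6.5) in frame 2.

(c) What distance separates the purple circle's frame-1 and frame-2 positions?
0.8

The purple circle moved from (7.0, 8.9) to (7.6, 9.5), a distance of √(0.6² + 0.6²) ≈ 0.8.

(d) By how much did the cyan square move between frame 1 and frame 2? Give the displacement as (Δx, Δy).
(-2.1, 1.1)

The cyan square was at (8.4, 6.1) in frame 1 and (6.3, 7.2) in frame 2.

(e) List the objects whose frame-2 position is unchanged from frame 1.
the yellow hexagon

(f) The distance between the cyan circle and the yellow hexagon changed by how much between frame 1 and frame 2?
-0.8

Distance in frame 1: 9.7. Distance in frame 2: 8.9.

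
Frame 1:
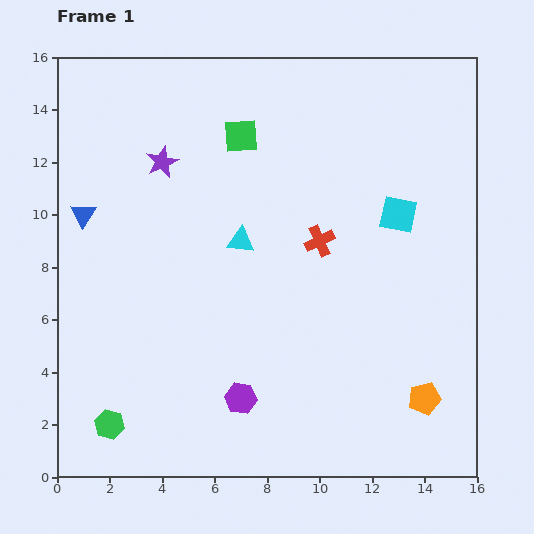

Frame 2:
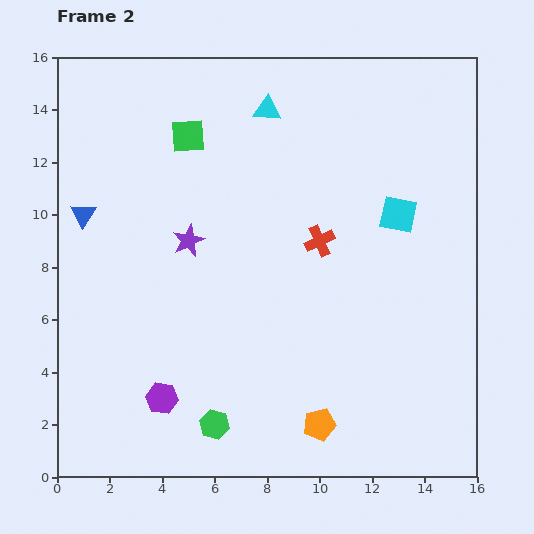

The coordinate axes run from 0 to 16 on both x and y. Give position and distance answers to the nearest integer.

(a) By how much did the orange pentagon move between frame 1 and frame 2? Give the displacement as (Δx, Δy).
(-4, -1)

The orange pentagon was at (14, 3) in frame 1 and (10, 2) in frame 2.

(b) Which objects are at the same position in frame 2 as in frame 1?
the blue triangle, the cyan square, the red cross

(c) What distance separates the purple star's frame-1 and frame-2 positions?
3

The purple star moved from (4, 12) to (5, 9), a distance of √(1² + 3²) ≈ 3.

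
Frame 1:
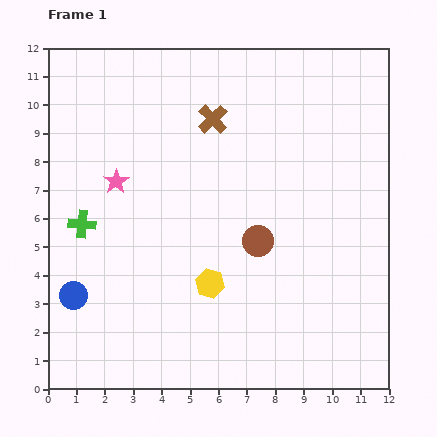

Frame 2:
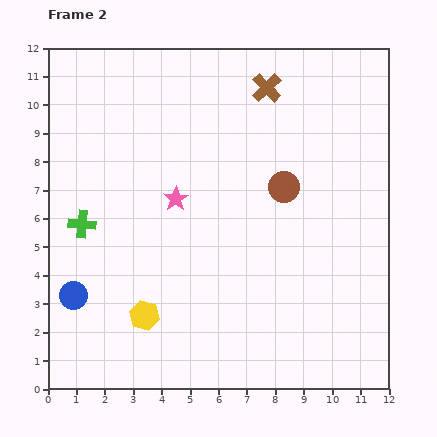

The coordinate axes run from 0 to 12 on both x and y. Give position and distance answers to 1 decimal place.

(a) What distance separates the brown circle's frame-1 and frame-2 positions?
2.1

The brown circle moved from (7.4, 5.2) to (8.3, 7.1), a distance of √(0.9² + 1.9²) ≈ 2.1.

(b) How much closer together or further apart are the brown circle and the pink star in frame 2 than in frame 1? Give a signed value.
-1.6

Distance in frame 1: 5.4. Distance in frame 2: 3.8.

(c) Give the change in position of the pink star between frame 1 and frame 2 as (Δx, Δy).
(2.1, -0.6)

The pink star was at (2.4, 7.3) in frame 1 and (4.5, 6.7) in frame 2.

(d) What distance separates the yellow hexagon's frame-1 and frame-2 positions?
2.5

The yellow hexagon moved from (5.7, 3.7) to (3.4, 2.6), a distance of √(2.3² + 1.1²) ≈ 2.5.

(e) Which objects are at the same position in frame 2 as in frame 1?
the blue circle, the green cross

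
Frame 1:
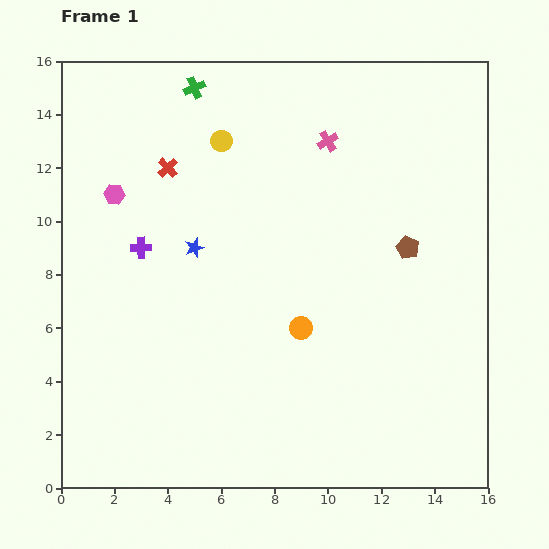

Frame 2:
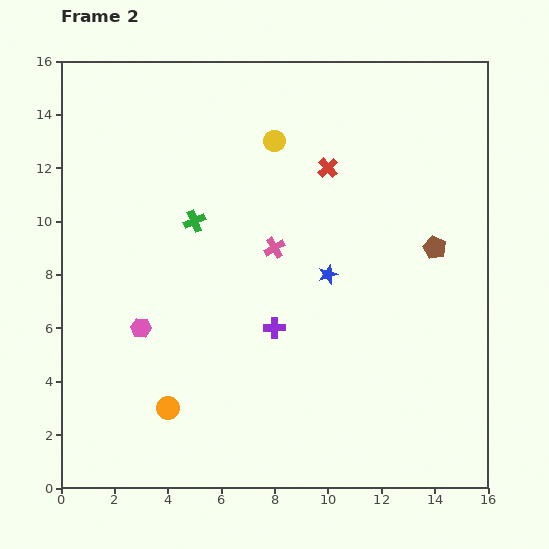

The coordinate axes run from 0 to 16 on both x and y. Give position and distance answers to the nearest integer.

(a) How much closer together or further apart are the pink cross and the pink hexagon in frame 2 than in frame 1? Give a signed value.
-2

Distance in frame 1: 8. Distance in frame 2: 6.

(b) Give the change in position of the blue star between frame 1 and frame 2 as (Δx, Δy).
(5, -1)

The blue star was at (5, 9) in frame 1 and (10, 8) in frame 2.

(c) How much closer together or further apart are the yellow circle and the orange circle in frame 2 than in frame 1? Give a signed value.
+3

Distance in frame 1: 8. Distance in frame 2: 11.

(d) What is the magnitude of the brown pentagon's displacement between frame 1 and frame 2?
1

The brown pentagon moved from (13, 9) to (14, 9), a distance of √(1² + 0²) ≈ 1.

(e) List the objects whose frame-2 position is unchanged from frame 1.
none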